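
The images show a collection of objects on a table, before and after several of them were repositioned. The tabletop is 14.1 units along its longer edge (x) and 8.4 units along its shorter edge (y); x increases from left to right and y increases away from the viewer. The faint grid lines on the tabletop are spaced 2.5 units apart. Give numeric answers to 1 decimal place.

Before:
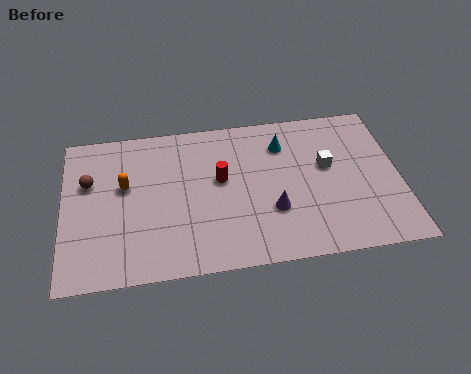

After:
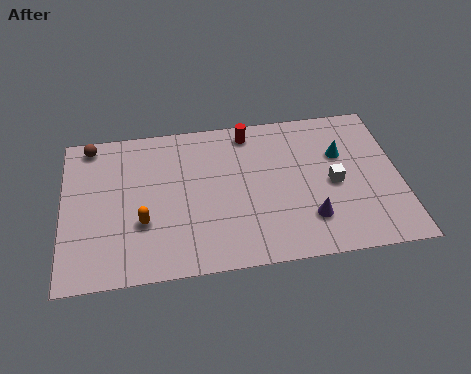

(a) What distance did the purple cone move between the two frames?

1.7

The purple cone was near (8.7, 2.8) before and (10.2, 2.1) after, so it travelled √(1.5² + 0.7²) ≈ 1.7 units.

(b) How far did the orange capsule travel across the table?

2.2

From (2.6, 5.0) to (3.3, 2.9), the orange capsule covered √(0.7² + 2.1²) ≈ 2.2 units.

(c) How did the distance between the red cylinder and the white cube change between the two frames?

+0.3

The distance was about 4.5 in the first image and 4.8 in the second, so they moved 0.3 units further apart.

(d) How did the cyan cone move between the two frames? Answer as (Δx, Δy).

(2.4, -0.9)

The cyan cone was at about (9.3, 6.4) and moved to about (11.7, 5.5).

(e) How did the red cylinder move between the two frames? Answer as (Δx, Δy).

(1.3, 2.5)

The red cylinder started near (6.6, 4.8) and ended near (7.9, 7.3).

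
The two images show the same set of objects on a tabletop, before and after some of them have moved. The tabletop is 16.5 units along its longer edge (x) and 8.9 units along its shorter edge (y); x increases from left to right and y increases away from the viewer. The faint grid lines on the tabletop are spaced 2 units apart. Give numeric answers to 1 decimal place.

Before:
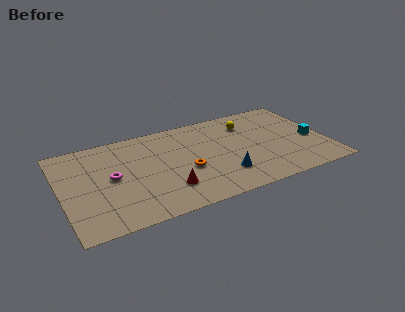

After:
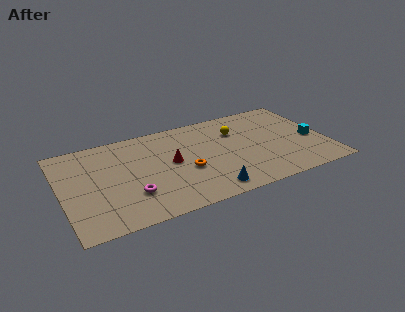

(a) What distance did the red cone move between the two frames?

2.5

From (6.3, 2.3) to (6.8, 4.7), the red cone covered √(0.5² + 2.4²) ≈ 2.5 units.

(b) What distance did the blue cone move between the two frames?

1.6

The blue cone was near (9.8, 2.3) before and (8.7, 1.2) after, so it travelled √(1.1² + 1.1²) ≈ 1.6 units.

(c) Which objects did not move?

the orange torus and the cyan cube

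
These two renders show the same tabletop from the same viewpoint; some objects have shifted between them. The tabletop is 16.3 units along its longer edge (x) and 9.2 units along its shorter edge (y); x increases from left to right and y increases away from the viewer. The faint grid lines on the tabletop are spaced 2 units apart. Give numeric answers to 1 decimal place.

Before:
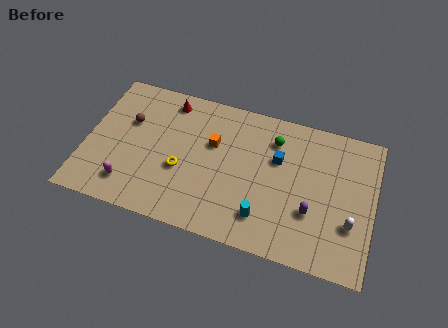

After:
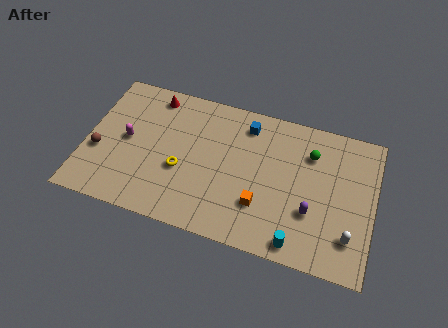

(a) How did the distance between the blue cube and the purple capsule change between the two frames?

+2.5

The distance was about 3.5 in the first image and 6.0 in the second, so they moved 2.5 units further apart.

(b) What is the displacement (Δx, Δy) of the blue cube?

(-1.9, 1.7)

The blue cube was at about (10.8, 5.9) and moved to about (8.9, 7.6).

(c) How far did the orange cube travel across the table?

4.3

The orange cube was near (7.1, 5.8) before and (10.1, 2.7) after, so it travelled √(3.0² + 3.1²) ≈ 4.3 units.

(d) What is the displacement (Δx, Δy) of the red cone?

(-0.9, 0.1)

The red cone started near (4.4, 7.9) and ended near (3.5, 8.0).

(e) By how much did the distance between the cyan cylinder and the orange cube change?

-2.2

Before: roughly 5.0 units apart; after: 2.8. That's 2.2 units closer together.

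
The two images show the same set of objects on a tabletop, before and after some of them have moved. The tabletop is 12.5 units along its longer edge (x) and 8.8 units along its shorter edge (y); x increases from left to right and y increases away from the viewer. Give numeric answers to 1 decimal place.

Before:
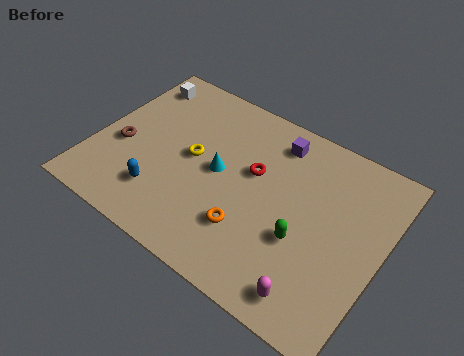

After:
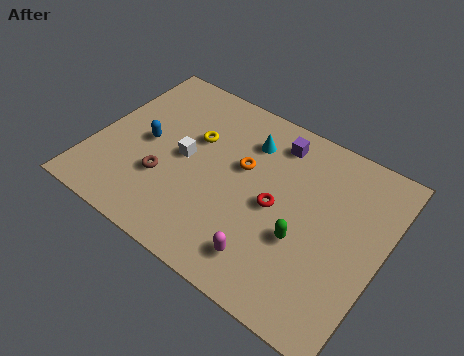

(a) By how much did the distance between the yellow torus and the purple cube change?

-0.5

The distance was about 4.2 in the first image and 3.7 in the second, so they moved 0.5 units closer together.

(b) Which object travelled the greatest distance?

the white cube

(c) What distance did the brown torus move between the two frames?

2.2

From (1.2, 3.6) to (3.3, 2.9), the brown torus covered √(2.1² + 0.7²) ≈ 2.2 units.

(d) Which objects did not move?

the green capsule and the purple cube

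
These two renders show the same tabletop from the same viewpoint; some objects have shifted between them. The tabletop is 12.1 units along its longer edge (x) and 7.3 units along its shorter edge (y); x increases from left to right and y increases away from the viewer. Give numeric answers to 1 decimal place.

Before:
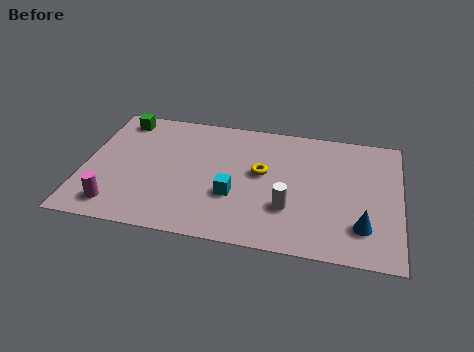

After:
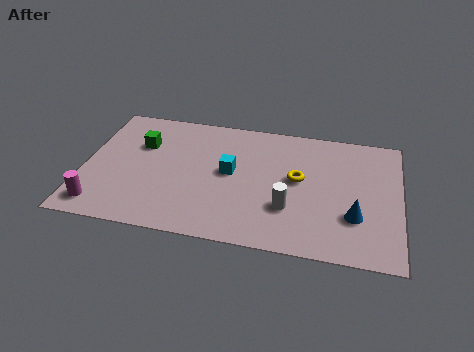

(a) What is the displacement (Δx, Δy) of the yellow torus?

(1.4, -0.1)

The yellow torus started near (6.8, 4.1) and ended near (8.2, 4.0).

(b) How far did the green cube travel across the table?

1.7

The green cube was near (1.2, 6.3) before and (2.1, 4.9) after, so it travelled √(0.9² + 1.4²) ≈ 1.7 units.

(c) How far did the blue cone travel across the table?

0.6

The blue cone moved from about (10.7, 1.8) to (10.4, 2.3), a distance of √(0.3² + 0.5²) ≈ 0.6.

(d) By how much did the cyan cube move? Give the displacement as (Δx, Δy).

(-0.2, 1.3)

From the two frames, the cyan cube sits at roughly (5.8, 2.6) before and (5.6, 3.9) after.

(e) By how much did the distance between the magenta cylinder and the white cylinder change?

+0.6

Before: roughly 6.6 units apart; after: 7.2. That's 0.6 units further apart.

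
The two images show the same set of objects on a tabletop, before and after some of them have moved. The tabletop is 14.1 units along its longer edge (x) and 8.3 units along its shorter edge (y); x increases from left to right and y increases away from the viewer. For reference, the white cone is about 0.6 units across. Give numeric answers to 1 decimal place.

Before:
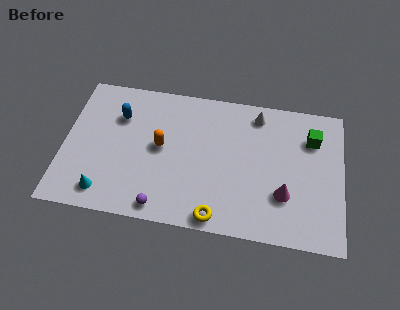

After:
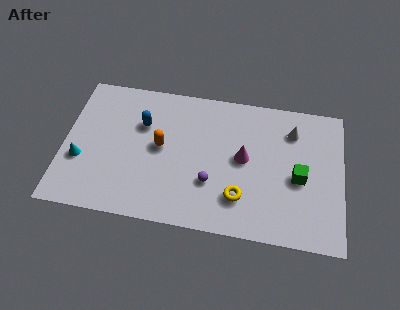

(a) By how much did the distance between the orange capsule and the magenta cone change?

-2.4

They were about 6.6 units apart before and 4.2 after — 2.4 units closer together.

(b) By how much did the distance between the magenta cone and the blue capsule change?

-3.8

The distance was about 9.1 in the first image and 5.3 in the second, so they moved 3.8 units closer together.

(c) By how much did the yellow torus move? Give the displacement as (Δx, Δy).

(1.1, 1.3)

From the two frames, the yellow torus sits at roughly (7.9, 0.8) before and (9.0, 2.1) after.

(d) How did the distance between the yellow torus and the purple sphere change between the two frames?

-1.2

Before: roughly 2.8 units apart; after: 1.6. That's 1.2 units closer together.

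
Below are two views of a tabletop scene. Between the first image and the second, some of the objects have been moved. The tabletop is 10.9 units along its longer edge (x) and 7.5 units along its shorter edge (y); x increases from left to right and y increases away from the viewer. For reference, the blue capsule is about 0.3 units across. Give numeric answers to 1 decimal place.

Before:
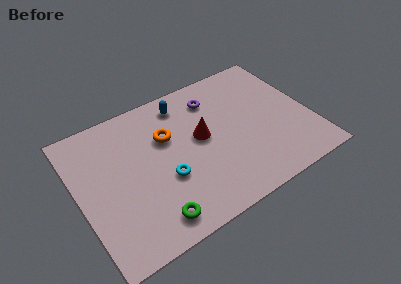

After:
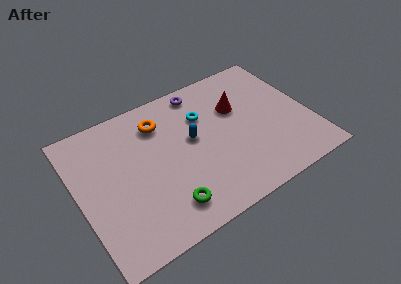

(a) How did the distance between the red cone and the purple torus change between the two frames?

+0.3

The distance was about 2.0 in the first image and 2.3 in the second, so they moved 0.3 units further apart.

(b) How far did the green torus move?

0.8

The green torus was near (3.0, 1.1) before and (3.7, 1.4) after, so it travelled √(0.7² + 0.3²) ≈ 0.8 units.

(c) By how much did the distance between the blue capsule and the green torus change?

-2.4

Before: roughly 5.7 units apart; after: 3.3. That's 2.4 units closer together.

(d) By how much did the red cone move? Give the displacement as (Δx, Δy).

(1.9, 0.8)

From the two frames, the red cone sits at roughly (5.8, 4.1) before and (7.7, 4.9) after.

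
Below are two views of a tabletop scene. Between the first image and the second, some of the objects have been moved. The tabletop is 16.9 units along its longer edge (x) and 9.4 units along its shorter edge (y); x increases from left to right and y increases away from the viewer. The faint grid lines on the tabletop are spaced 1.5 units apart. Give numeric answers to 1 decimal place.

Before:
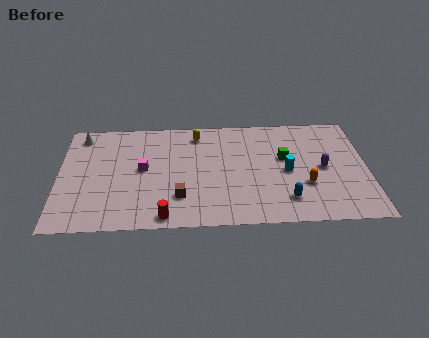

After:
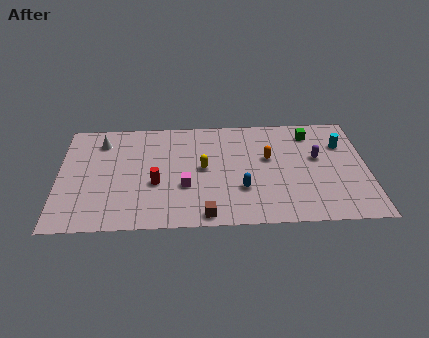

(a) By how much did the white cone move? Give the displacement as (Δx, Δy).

(1.1, -0.6)

The white cone was at about (1.2, 8.1) and moved to about (2.3, 7.5).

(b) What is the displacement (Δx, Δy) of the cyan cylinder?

(3.1, 2.2)

From the two frames, the cyan cylinder sits at roughly (12.5, 4.4) before and (15.6, 6.6) after.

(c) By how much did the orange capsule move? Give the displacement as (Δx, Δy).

(-2.0, 2.4)

The orange capsule was at about (13.5, 3.2) and moved to about (11.5, 5.6).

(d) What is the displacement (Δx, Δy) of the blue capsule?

(-2.4, 1.0)

The blue capsule started near (12.4, 2.0) and ended near (10.0, 3.0).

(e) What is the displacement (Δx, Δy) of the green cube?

(1.5, 2.1)

From the two frames, the green cube sits at roughly (12.4, 5.6) before and (13.9, 7.7) after.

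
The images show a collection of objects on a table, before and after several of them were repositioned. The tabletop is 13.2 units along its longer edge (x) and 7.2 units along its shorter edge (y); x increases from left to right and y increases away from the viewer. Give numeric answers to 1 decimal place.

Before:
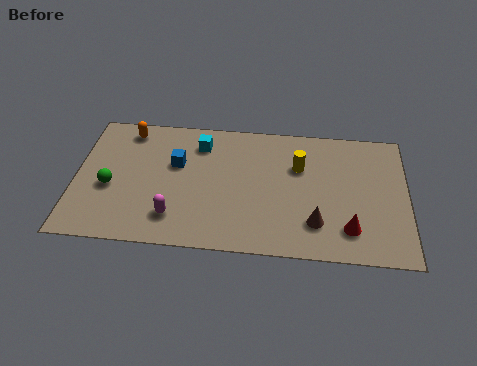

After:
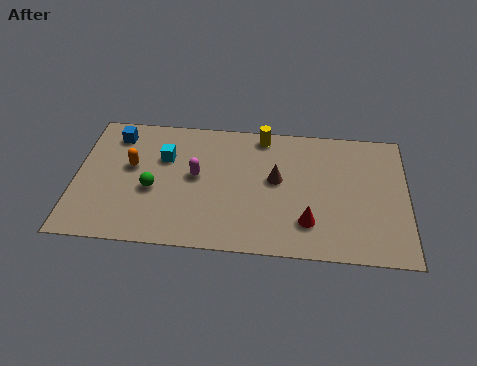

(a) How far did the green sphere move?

1.7

The green sphere was near (1.4, 3.0) before and (3.1, 3.0) after, so it travelled √(1.7² + 0.0²) ≈ 1.7 units.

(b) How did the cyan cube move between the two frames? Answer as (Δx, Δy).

(-1.4, -0.9)

From the two frames, the cyan cube sits at roughly (4.9, 5.7) before and (3.5, 4.8) after.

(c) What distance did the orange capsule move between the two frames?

2.0

From (2.0, 6.2) to (2.2, 4.2), the orange capsule covered √(0.2² + 2.0²) ≈ 2.0 units.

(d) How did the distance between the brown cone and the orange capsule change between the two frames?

-3.0

Before: roughly 8.8 units apart; after: 5.8. That's 3.0 units closer together.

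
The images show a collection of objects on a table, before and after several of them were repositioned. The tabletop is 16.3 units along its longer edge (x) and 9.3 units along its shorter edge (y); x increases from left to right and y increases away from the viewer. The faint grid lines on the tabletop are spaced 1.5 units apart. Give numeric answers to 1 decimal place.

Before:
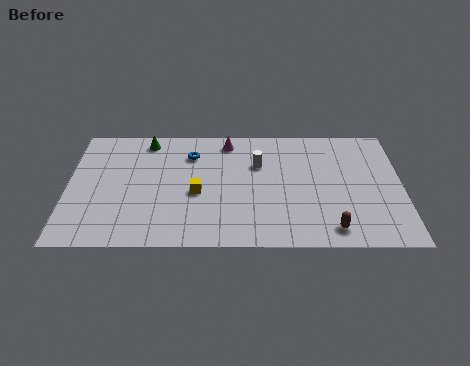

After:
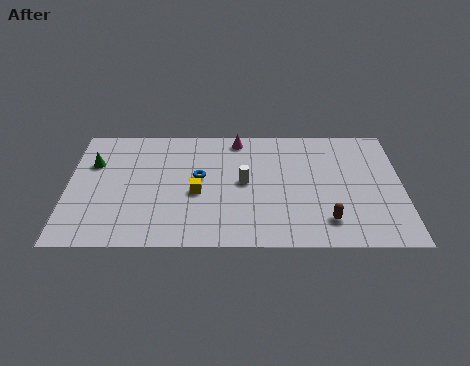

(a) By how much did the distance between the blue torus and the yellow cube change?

-1.8

They were about 3.0 units apart before and 1.2 after — 1.8 units closer together.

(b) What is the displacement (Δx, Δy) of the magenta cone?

(0.5, 0.2)

The magenta cone was at about (7.8, 8.0) and moved to about (8.3, 8.2).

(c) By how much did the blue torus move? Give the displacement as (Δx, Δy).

(0.4, -1.8)

From the two frames, the blue torus sits at roughly (6.0, 7.0) before and (6.4, 5.2) after.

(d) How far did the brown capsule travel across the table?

0.6

From (12.8, 1.3) to (12.6, 1.9), the brown capsule covered √(0.2² + 0.6²) ≈ 0.6 units.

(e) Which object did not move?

the yellow cube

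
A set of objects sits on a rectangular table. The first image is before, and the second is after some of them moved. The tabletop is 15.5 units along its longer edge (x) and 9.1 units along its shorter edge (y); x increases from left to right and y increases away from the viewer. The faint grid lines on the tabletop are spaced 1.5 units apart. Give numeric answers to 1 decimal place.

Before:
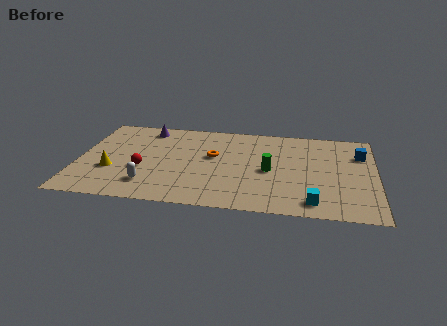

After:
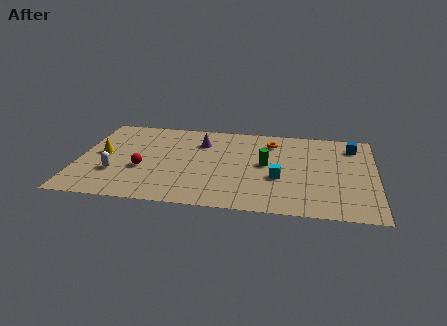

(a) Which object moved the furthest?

the orange torus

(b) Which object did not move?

the red sphere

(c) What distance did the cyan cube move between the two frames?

2.8

The cyan cube moved from about (12.3, 1.3) to (10.5, 3.5), a distance of √(1.8² + 2.2²) ≈ 2.8.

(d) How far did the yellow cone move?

1.7

The yellow cone moved from about (1.8, 3.2) to (1.2, 4.8), a distance of √(0.6² + 1.6²) ≈ 1.7.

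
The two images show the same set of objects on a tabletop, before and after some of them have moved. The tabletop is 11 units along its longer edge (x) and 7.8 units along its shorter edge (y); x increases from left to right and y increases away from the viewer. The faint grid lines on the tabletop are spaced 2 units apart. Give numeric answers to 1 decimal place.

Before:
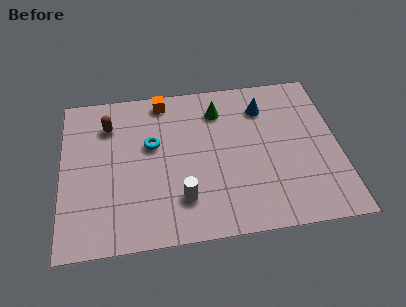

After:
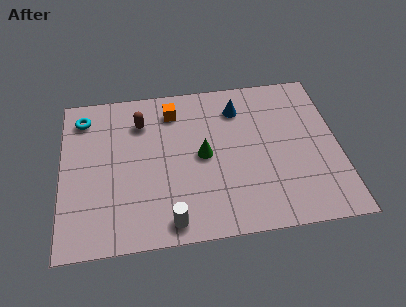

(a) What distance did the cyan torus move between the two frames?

3.2

From (3.6, 4.7) to (0.9, 6.4), the cyan torus covered √(2.7² + 1.7²) ≈ 3.2 units.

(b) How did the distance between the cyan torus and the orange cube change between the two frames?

+1.3

The distance was about 2.3 in the first image and 3.6 in the second, so they moved 1.3 units further apart.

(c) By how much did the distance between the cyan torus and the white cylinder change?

+3.4

They were about 3.0 units apart before and 6.4 after — 3.4 units further apart.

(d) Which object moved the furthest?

the cyan torus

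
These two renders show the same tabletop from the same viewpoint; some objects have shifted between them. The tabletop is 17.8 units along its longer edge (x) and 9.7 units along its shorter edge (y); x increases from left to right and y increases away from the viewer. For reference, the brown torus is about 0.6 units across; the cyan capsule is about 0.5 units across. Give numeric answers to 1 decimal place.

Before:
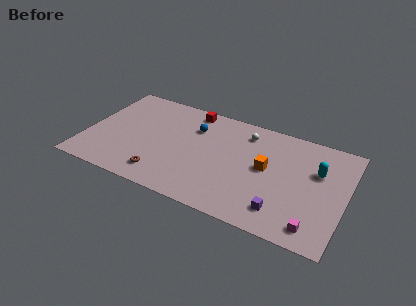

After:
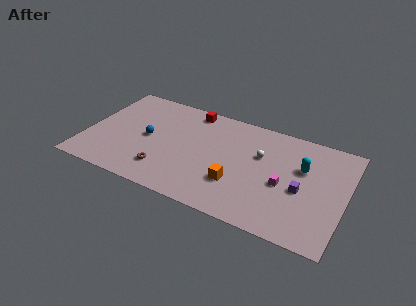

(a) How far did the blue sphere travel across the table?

3.7

The blue sphere was near (7.2, 7.0) before and (4.2, 4.8) after, so it travelled √(3.0² + 2.2²) ≈ 3.7 units.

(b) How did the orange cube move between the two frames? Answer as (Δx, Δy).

(-1.8, -2.2)

From the two frames, the orange cube sits at roughly (12.4, 5.2) before and (10.6, 3.0) after.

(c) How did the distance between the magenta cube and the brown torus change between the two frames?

-2.2

Before: roughly 10.4 units apart; after: 8.2. That's 2.2 units closer together.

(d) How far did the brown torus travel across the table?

0.5

From (5.6, 1.7) to (5.7, 2.2), the brown torus covered √(0.1² + 0.5²) ≈ 0.5 units.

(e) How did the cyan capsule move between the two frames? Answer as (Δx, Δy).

(-1.0, -0.1)

The cyan capsule started near (15.8, 6.3) and ended near (14.8, 6.2).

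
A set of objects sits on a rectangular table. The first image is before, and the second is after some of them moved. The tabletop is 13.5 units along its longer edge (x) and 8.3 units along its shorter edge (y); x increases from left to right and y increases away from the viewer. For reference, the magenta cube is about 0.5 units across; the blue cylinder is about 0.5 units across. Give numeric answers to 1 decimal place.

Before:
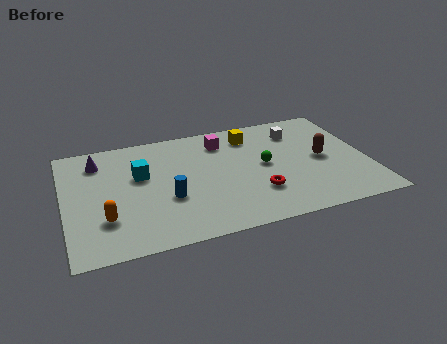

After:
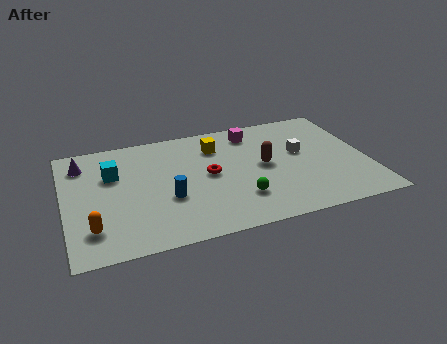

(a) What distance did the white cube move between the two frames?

1.6

The white cube was near (10.6, 6.4) before and (10.6, 4.8) after, so it travelled √(0.0² + 1.6²) ≈ 1.6 units.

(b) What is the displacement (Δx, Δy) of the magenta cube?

(1.4, 0.3)

The magenta cube was at about (7.2, 6.6) and moved to about (8.6, 6.9).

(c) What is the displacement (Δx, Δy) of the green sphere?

(-1.3, -2.1)

The green sphere was at about (8.9, 4.3) and moved to about (7.6, 2.2).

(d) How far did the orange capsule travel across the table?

0.8

The orange capsule moved from about (1.7, 2.4) to (1.1, 1.9), a distance of √(0.6² + 0.5²) ≈ 0.8.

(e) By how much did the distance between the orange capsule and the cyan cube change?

+0.6

Before: roughly 3.2 units apart; after: 3.8. That's 0.6 units further apart.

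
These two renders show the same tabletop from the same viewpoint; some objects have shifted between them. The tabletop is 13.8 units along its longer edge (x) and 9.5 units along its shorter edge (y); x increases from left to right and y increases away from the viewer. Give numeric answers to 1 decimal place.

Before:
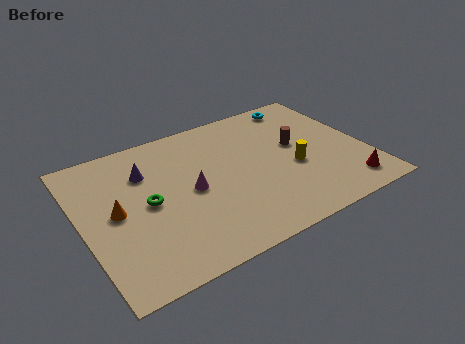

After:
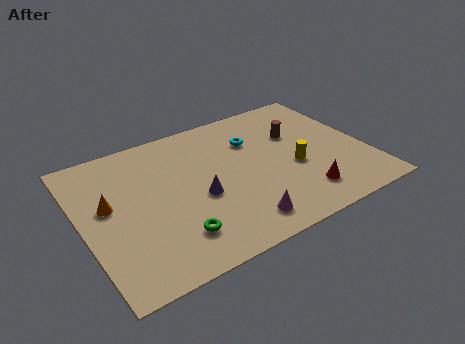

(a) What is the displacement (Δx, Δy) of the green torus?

(0.9, -2.6)

The green torus was at about (3.1, 4.7) and moved to about (4.0, 2.1).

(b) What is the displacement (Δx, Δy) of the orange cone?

(-0.3, 0.6)

The orange cone started near (1.6, 4.8) and ended near (1.3, 5.4).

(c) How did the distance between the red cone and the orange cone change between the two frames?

-1.7

They were about 11.3 units apart before and 9.6 after — 1.7 units closer together.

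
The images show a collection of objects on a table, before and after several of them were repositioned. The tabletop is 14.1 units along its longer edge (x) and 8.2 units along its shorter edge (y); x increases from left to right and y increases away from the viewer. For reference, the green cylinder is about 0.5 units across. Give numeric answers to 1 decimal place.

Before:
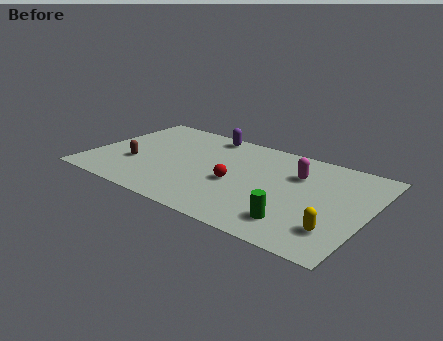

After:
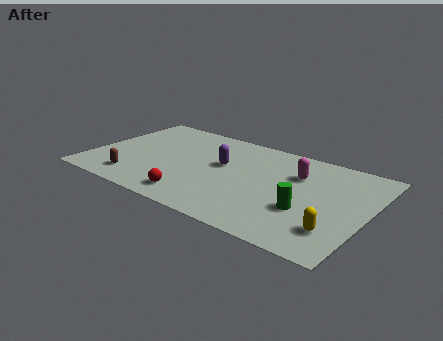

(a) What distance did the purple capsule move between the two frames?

2.8

The purple capsule moved from about (5.3, 7.3) to (6.6, 4.8), a distance of √(1.3² + 2.5²) ≈ 2.8.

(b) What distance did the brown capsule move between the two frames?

1.4

From (2.3, 2.9) to (2.6, 1.5), the brown capsule covered √(0.3² + 1.4²) ≈ 1.4 units.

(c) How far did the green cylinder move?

1.2

The green cylinder was near (10.9, 1.7) before and (11.2, 2.9) after, so it travelled √(0.3² + 1.2²) ≈ 1.2 units.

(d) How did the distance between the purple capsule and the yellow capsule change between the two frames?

-2.4

The distance was about 9.2 in the first image and 6.8 in the second, so they moved 2.4 units closer together.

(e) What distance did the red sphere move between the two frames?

2.8

The red sphere was near (7.5, 3.5) before and (5.8, 1.3) after, so it travelled √(1.7² + 2.2²) ≈ 2.8 units.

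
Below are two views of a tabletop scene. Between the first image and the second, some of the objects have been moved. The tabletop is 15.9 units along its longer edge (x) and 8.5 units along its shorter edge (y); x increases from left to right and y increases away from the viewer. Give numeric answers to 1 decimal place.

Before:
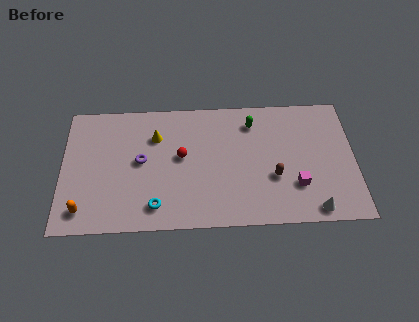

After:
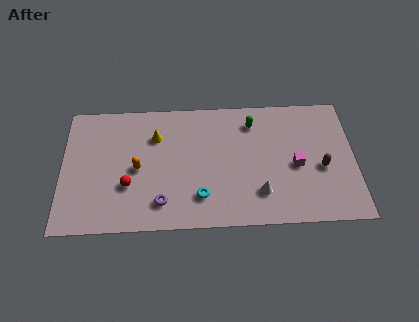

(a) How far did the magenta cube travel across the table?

1.3

From (12.7, 2.5) to (12.7, 3.8), the magenta cube covered √(0.0² + 1.3²) ≈ 1.3 units.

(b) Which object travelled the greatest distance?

the orange capsule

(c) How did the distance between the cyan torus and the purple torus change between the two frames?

-1.0

The distance was about 3.1 in the first image and 2.1 in the second, so they moved 1.0 units closer together.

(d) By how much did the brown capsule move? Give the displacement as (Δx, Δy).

(2.6, 0.5)

The brown capsule was at about (11.5, 3.1) and moved to about (14.1, 3.6).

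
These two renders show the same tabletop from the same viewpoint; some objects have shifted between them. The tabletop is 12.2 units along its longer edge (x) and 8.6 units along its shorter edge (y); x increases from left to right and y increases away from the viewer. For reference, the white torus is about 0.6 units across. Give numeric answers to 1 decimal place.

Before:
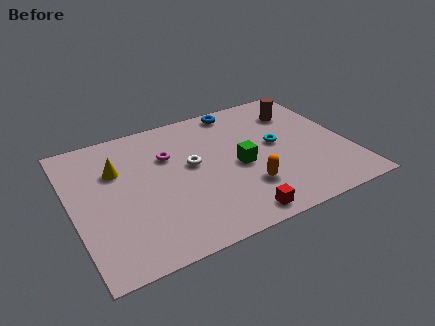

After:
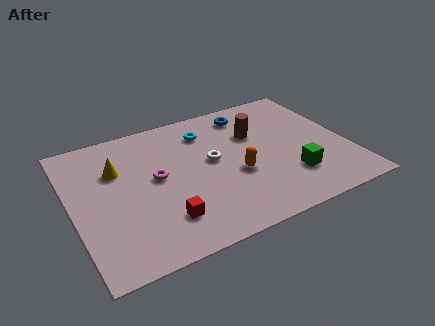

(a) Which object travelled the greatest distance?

the cyan torus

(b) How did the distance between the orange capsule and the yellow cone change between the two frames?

-0.8

They were about 6.3 units apart before and 5.5 after — 0.8 units closer together.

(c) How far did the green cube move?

2.6

The green cube moved from about (7.3, 3.9) to (9.4, 2.3), a distance of √(2.1² + 1.6²) ≈ 2.6.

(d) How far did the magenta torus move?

1.4

The magenta torus was near (4.4, 5.8) before and (3.7, 4.6) after, so it travelled √(0.7² + 1.2²) ≈ 1.4 units.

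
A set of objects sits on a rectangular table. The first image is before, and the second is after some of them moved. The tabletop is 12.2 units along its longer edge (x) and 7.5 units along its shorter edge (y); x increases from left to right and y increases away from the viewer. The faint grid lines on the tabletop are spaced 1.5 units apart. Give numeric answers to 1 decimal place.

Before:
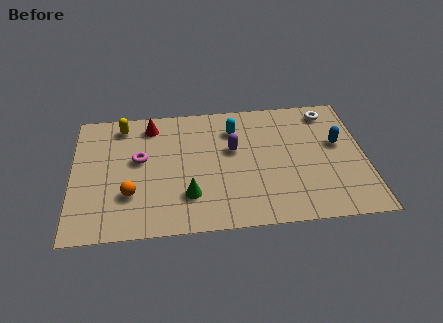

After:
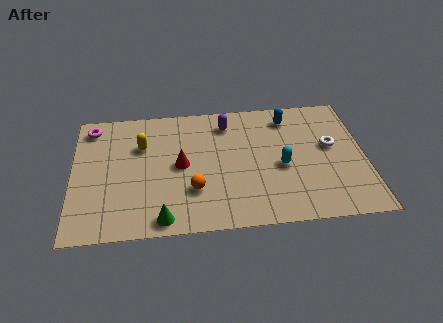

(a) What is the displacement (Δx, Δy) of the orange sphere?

(2.6, 0.0)

The orange sphere started near (2.4, 2.3) and ended near (5.0, 2.3).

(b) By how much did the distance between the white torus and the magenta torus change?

+1.9

They were about 8.3 units apart before and 10.2 after — 1.9 units further apart.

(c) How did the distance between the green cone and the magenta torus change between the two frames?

+3.3

Before: roughly 3.0 units apart; after: 6.3. That's 3.3 units further apart.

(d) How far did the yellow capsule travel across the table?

1.5

From (2.1, 6.4) to (2.9, 5.1), the yellow capsule covered √(0.8² + 1.3²) ≈ 1.5 units.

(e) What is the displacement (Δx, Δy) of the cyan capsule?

(1.9, -2.4)

The cyan capsule started near (6.8, 5.7) and ended near (8.7, 3.3).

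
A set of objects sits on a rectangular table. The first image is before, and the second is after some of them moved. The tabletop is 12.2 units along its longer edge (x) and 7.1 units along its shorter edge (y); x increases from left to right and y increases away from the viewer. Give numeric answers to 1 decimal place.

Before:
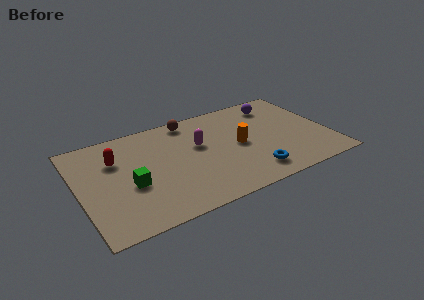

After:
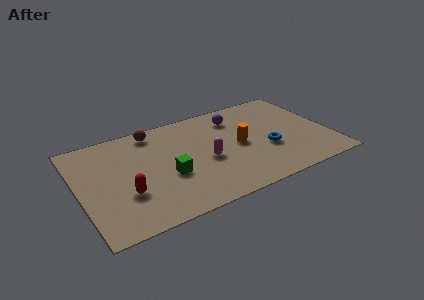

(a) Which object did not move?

the orange cylinder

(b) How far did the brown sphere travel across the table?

1.8

The brown sphere moved from about (5.7, 6.3) to (3.9, 6.2), a distance of √(1.8² + 0.1²) ≈ 1.8.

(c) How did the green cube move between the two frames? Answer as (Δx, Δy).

(1.8, -0.1)

The green cube started near (2.4, 2.9) and ended near (4.2, 2.8).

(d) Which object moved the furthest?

the red capsule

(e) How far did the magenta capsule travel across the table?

1.2

The magenta capsule was near (5.9, 4.3) before and (6.1, 3.1) after, so it travelled √(0.2² + 1.2²) ≈ 1.2 units.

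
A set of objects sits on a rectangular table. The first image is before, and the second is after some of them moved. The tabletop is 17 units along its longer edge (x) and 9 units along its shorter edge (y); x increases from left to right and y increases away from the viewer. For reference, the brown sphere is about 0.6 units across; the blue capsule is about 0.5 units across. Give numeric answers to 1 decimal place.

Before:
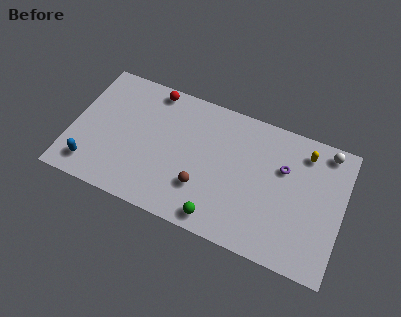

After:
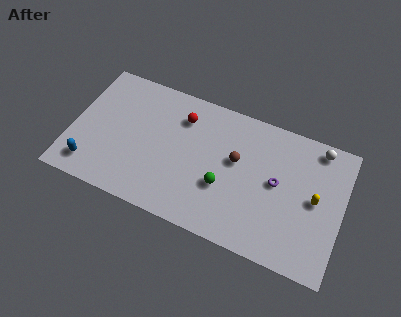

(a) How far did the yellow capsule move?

2.9

The yellow capsule was near (14.4, 7.4) before and (15.3, 4.6) after, so it travelled √(0.9² + 2.8²) ≈ 2.9 units.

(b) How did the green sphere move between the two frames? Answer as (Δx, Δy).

(0.1, 2.2)

The green sphere started near (9.6, 1.1) and ended near (9.7, 3.3).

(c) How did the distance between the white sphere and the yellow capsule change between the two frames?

+2.0

They were about 1.4 units apart before and 3.4 after — 2.0 units further apart.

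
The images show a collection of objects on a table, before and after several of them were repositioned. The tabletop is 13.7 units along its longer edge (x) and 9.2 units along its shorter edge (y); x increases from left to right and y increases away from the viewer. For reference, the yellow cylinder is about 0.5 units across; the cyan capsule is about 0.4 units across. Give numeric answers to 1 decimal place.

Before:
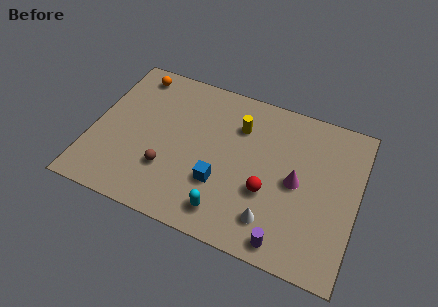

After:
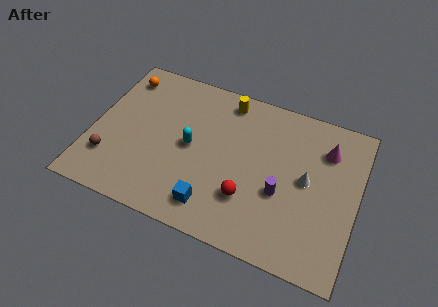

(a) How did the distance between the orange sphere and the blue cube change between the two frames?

+1.0

They were about 7.1 units apart before and 8.1 after — 1.0 units further apart.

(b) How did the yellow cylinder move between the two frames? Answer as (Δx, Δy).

(-0.8, 1.3)

The yellow cylinder started near (7.4, 6.7) and ended near (6.6, 8.0).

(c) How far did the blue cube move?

1.4

The blue cube was near (6.8, 3.0) before and (6.6, 1.6) after, so it travelled √(0.2² + 1.4²) ≈ 1.4 units.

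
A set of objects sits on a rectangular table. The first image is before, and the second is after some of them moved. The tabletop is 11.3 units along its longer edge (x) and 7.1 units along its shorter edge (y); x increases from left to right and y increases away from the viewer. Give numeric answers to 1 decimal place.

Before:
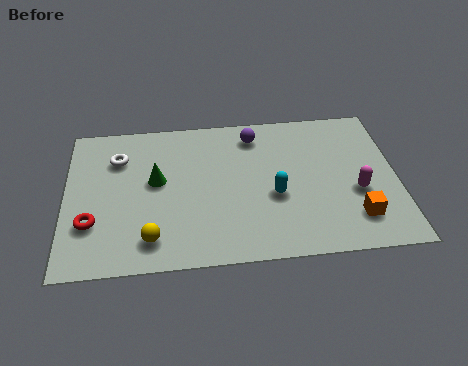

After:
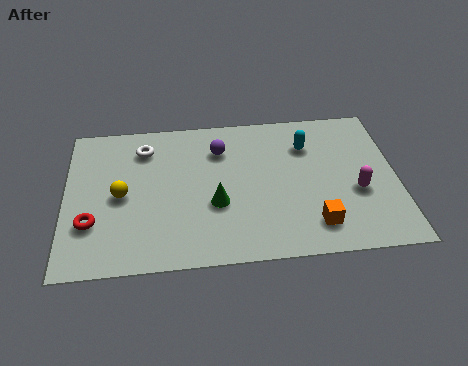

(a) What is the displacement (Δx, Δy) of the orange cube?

(-1.4, -0.2)

The orange cube was at about (9.8, 1.6) and moved to about (8.4, 1.4).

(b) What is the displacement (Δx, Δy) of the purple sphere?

(-1.2, -0.6)

The purple sphere was at about (6.5, 5.9) and moved to about (5.3, 5.3).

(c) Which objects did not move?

the magenta capsule and the red torus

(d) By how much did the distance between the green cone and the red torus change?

+1.4

The distance was about 2.8 in the first image and 4.2 in the second, so they moved 1.4 units further apart.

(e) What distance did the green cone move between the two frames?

2.4

The green cone moved from about (3.1, 4.0) to (5.1, 2.7), a distance of √(2.0² + 1.3²) ≈ 2.4.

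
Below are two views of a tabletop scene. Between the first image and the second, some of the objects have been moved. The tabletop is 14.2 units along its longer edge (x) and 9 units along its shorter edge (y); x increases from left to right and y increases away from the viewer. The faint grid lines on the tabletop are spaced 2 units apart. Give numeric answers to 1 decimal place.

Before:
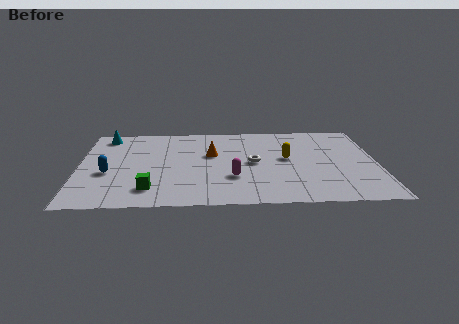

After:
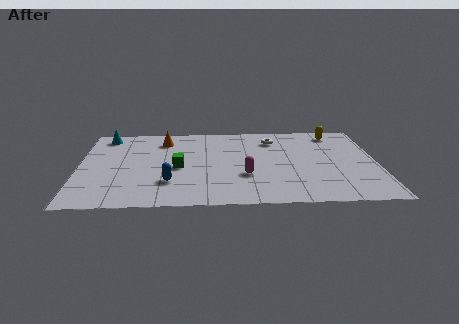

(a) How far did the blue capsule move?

3.1

The blue capsule moved from about (1.4, 3.6) to (4.3, 2.5), a distance of √(2.9² + 1.1²) ≈ 3.1.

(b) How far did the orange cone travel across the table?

2.9

From (6.3, 5.5) to (4.0, 7.2), the orange cone covered √(2.3² + 1.7²) ≈ 2.9 units.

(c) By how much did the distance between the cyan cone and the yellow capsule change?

+1.9

They were about 9.2 units apart before and 11.1 after — 1.9 units further apart.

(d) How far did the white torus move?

2.8

From (8.3, 4.5) to (9.3, 7.1), the white torus covered √(1.0² + 2.6²) ≈ 2.8 units.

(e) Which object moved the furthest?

the yellow capsule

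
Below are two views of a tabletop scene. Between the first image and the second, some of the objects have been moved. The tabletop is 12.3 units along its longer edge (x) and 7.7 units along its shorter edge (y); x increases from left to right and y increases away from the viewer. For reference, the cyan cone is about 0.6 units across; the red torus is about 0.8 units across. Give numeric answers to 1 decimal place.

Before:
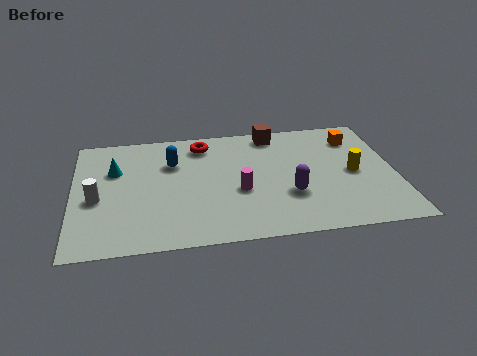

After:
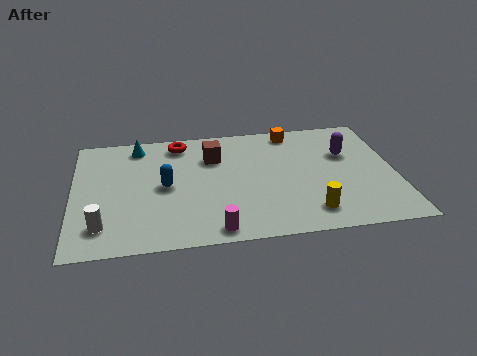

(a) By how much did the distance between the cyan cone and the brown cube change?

-3.3

The distance was about 6.4 in the first image and 3.1 in the second, so they moved 3.3 units closer together.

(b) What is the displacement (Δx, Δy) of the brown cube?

(-2.4, -1.3)

The brown cube was at about (7.8, 6.8) and moved to about (5.4, 5.5).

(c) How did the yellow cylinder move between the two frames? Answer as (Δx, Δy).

(-1.8, -2.3)

The yellow cylinder was at about (10.7, 3.7) and moved to about (8.9, 1.4).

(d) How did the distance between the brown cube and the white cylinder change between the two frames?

-1.9

They were about 7.7 units apart before and 5.8 after — 1.9 units closer together.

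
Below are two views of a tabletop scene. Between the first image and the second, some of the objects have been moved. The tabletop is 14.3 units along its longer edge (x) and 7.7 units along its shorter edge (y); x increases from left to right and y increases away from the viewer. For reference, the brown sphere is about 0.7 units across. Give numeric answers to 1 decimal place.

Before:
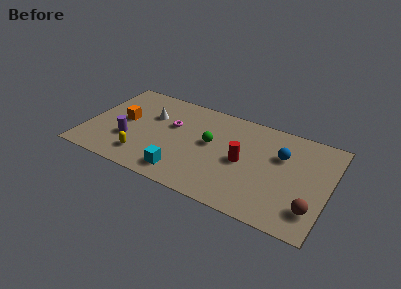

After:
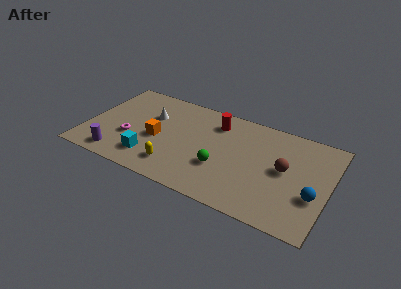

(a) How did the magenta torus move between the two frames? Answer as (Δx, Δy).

(-2.3, -2.0)

The magenta torus was at about (4.9, 4.8) and moved to about (2.6, 2.8).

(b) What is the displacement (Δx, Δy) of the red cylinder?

(-1.9, 2.4)

The red cylinder started near (9.3, 3.7) and ended near (7.4, 6.1).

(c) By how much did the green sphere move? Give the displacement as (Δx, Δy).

(0.8, -1.6)

The green sphere started near (7.3, 4.3) and ended near (8.1, 2.7).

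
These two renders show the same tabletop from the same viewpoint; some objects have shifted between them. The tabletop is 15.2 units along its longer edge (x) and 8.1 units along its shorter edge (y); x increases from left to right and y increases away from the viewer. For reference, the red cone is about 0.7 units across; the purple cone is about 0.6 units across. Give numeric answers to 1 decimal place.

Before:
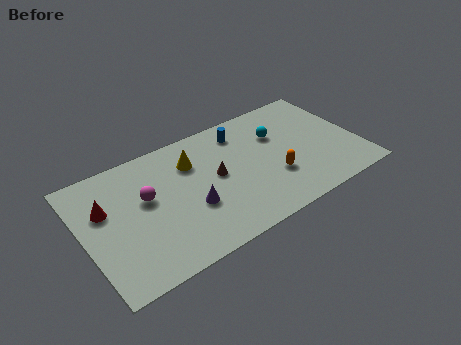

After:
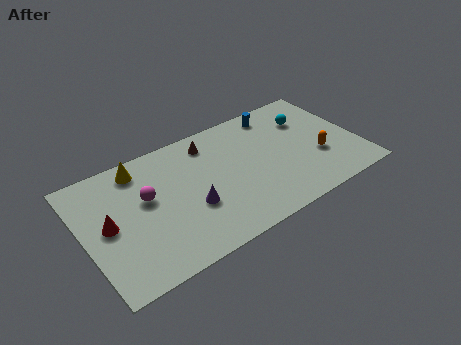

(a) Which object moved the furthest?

the yellow cone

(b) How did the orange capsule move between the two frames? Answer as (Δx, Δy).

(2.6, 0.2)

The orange capsule started near (10.3, 2.7) and ended near (12.9, 2.9).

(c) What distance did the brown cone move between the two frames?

2.4

The brown cone was near (7.3, 4.3) before and (7.3, 6.7) after, so it travelled √(0.0² + 2.4²) ≈ 2.4 units.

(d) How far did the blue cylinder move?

2.1

The blue cylinder was near (9.1, 6.6) before and (11.2, 7.0) after, so it travelled √(2.1² + 0.4²) ≈ 2.1 units.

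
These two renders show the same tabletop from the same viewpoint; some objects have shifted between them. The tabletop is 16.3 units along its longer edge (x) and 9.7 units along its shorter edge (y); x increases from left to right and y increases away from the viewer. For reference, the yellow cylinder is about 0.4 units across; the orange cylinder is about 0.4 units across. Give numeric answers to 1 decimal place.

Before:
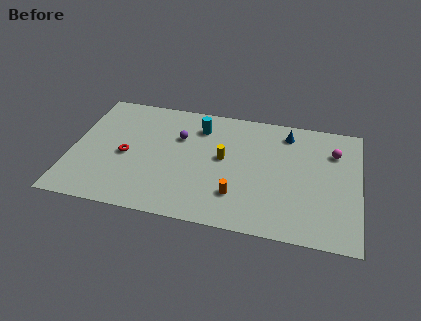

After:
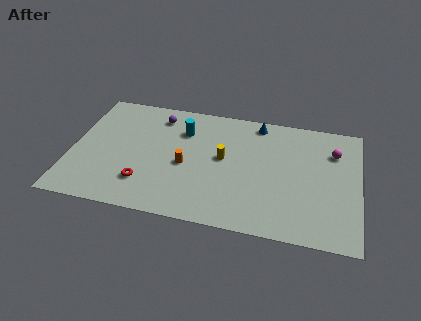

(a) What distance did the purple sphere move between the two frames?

2.0

The purple sphere moved from about (6.0, 6.5) to (4.7, 8.0), a distance of √(1.3² + 1.5²) ≈ 2.0.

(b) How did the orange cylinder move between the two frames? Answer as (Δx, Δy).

(-3.0, 1.8)

From the two frames, the orange cylinder sits at roughly (9.5, 2.5) before and (6.5, 4.3) after.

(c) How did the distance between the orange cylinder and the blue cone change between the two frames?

-0.4

Before: roughly 6.2 units apart; after: 5.8. That's 0.4 units closer together.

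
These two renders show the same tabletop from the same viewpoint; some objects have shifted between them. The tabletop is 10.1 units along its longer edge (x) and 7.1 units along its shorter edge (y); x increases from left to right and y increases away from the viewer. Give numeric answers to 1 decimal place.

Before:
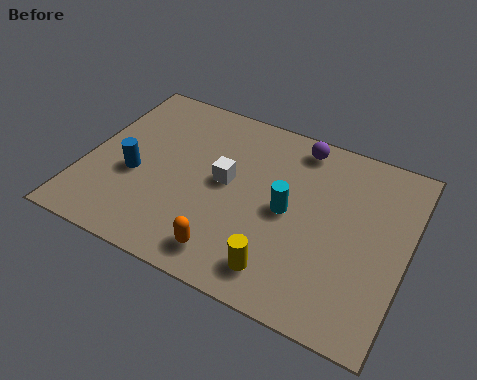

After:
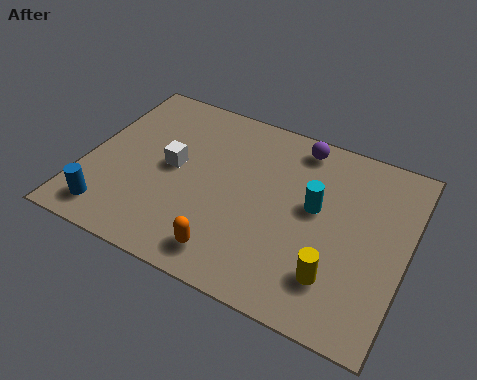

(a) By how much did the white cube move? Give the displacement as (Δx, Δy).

(-1.7, -0.1)

The white cube started near (4.4, 3.8) and ended near (2.7, 3.7).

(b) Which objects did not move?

the orange capsule and the purple sphere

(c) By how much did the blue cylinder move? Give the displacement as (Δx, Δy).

(-0.5, -1.8)

From the two frames, the blue cylinder sits at roughly (1.6, 2.9) before and (1.1, 1.1) after.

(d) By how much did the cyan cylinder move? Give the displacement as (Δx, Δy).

(0.8, 0.5)

The cyan cylinder was at about (6.4, 3.5) and moved to about (7.2, 4.0).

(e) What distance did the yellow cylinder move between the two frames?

1.7

From (6.5, 1.2) to (8.1, 1.7), the yellow cylinder covered √(1.6² + 0.5²) ≈ 1.7 units.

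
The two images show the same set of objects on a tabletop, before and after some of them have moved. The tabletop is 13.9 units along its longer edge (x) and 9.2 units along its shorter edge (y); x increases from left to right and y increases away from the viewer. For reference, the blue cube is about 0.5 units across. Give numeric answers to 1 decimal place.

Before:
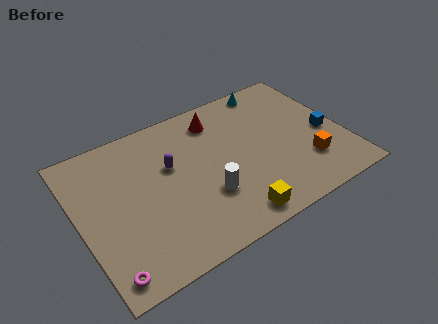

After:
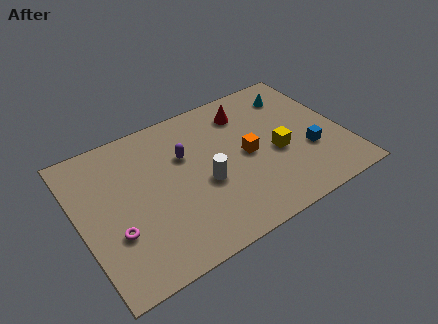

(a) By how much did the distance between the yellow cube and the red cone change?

-2.8

Before: roughly 6.4 units apart; after: 3.6. That's 2.8 units closer together.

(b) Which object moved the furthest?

the yellow cube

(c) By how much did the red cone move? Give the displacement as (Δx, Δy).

(1.5, -0.2)

The red cone was at about (7.7, 7.5) and moved to about (9.2, 7.3).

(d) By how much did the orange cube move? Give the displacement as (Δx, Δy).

(-2.9, 2.0)

From the two frames, the orange cube sits at roughly (11.7, 2.5) before and (8.8, 4.5) after.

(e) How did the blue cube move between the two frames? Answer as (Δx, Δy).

(-1.1, -0.8)

From the two frames, the blue cube sits at roughly (13.0, 4.0) before and (11.9, 3.2) after.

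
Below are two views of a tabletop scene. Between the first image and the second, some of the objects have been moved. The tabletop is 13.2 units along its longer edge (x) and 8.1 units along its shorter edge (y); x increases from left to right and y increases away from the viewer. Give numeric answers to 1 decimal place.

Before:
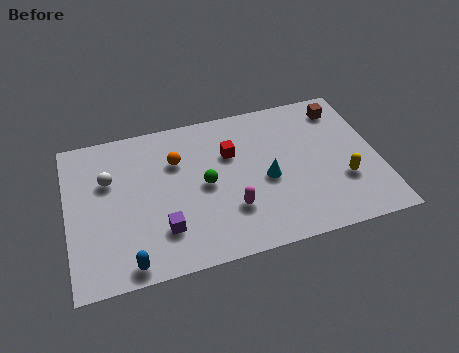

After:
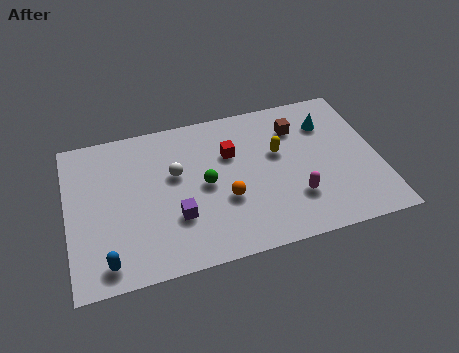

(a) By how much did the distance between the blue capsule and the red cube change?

+0.5

Before: roughly 6.5 units apart; after: 7.0. That's 0.5 units further apart.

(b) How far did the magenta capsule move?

2.7

The magenta capsule was near (6.8, 2.4) before and (9.5, 2.3) after, so it travelled √(2.7² + 0.1²) ≈ 2.7 units.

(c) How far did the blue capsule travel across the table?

0.9

The blue capsule was near (2.4, 0.8) before and (1.5, 1.1) after, so it travelled √(0.9² + 0.3²) ≈ 0.9 units.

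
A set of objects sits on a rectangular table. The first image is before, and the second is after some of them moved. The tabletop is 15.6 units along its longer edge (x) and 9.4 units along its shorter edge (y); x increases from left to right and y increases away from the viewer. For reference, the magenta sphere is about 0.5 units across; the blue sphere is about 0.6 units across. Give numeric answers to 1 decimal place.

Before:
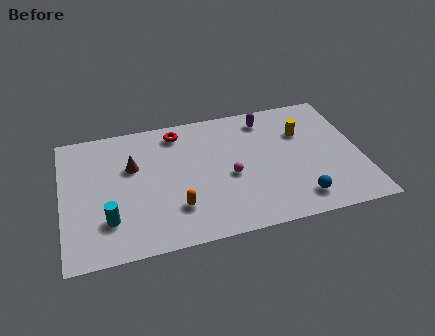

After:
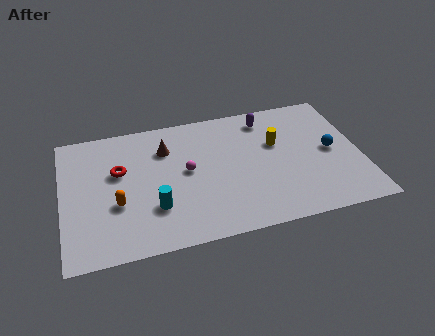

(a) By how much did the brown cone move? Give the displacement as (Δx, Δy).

(1.8, 0.9)

From the two frames, the brown cone sits at roughly (3.7, 6.0) before and (5.5, 6.9) after.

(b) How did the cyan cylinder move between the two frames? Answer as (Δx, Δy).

(2.4, 0.3)

The cyan cylinder started near (2.3, 2.5) and ended near (4.7, 2.8).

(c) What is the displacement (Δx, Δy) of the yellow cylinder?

(-1.4, -0.5)

The yellow cylinder was at about (12.7, 6.4) and moved to about (11.3, 5.9).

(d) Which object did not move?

the purple capsule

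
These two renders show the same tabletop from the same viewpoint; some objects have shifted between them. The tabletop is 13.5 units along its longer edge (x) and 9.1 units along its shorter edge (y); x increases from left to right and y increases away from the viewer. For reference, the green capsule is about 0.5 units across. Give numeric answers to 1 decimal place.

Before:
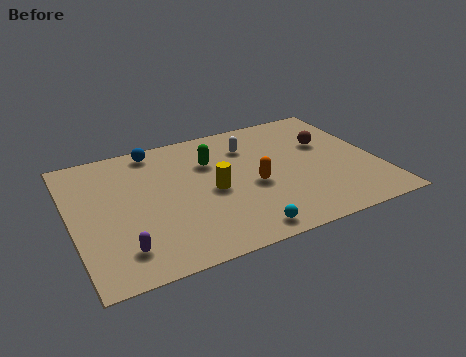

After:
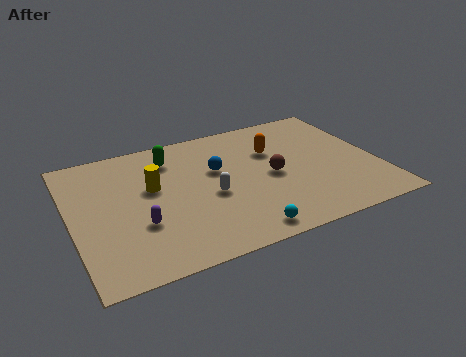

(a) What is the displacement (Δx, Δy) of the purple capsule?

(0.9, 1.3)

The purple capsule started near (1.9, 1.8) and ended near (2.8, 3.1).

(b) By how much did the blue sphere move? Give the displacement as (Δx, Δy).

(2.5, -2.5)

The blue sphere started near (4.0, 8.1) and ended near (6.5, 5.6).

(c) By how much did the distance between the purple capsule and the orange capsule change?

+0.6

Before: roughly 6.4 units apart; after: 7.0. That's 0.6 units further apart.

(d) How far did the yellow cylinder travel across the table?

2.8

The yellow cylinder moved from about (6.1, 4.2) to (3.6, 5.4), a distance of √(2.5² + 1.2²) ≈ 2.8.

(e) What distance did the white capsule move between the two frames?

3.6

The white capsule moved from about (8.1, 6.8) to (6.0, 3.9), a distance of √(2.1² + 2.9²) ≈ 3.6.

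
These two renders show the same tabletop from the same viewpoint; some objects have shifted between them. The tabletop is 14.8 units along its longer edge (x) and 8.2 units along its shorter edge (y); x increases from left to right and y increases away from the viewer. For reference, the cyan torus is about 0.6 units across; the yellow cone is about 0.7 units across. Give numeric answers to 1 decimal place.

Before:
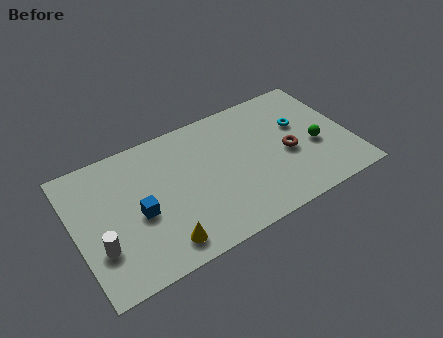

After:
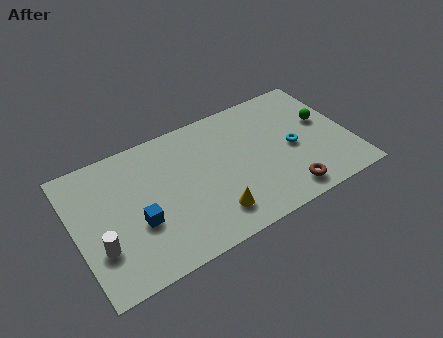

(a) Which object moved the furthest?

the yellow cone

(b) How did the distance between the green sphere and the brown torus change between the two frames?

+3.0

They were about 1.5 units apart before and 4.5 after — 3.0 units further apart.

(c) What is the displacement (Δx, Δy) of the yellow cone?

(2.8, 0.4)

The yellow cone started near (4.2, 1.3) and ended near (7.0, 1.7).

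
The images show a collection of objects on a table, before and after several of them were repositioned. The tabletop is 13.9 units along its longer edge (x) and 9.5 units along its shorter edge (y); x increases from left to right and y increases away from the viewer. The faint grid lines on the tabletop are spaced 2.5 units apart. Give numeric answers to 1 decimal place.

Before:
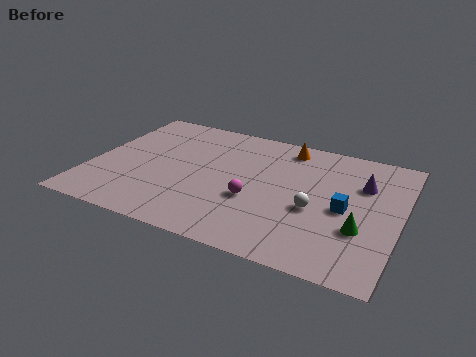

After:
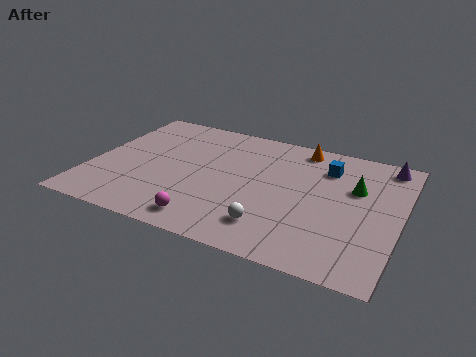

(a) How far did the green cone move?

2.9

The green cone moved from about (12.3, 3.2) to (11.8, 6.1), a distance of √(0.5² + 2.9²) ≈ 2.9.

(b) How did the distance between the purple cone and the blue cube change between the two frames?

+0.7

Before: roughly 2.2 units apart; after: 2.9. That's 0.7 units further apart.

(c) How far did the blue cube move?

3.0

From (11.5, 4.4) to (10.4, 7.2), the blue cube covered √(1.1² + 2.8²) ≈ 3.0 units.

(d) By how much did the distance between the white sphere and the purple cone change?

+4.6

They were about 3.2 units apart before and 7.8 after — 4.6 units further apart.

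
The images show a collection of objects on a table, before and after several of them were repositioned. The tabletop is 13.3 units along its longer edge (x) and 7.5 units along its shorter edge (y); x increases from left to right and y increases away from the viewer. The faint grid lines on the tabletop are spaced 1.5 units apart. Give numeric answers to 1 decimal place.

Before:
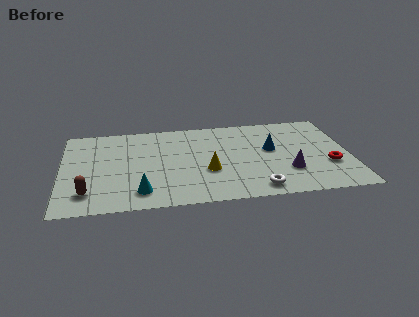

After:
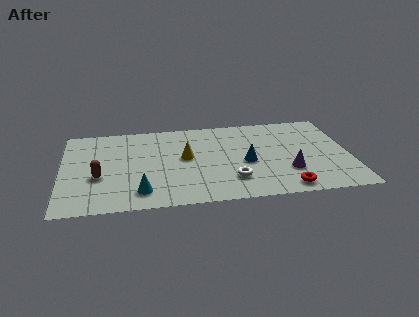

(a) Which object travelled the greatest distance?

the red torus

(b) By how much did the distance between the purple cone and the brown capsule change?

-0.5

The distance was about 9.2 in the first image and 8.7 in the second, so they moved 0.5 units closer together.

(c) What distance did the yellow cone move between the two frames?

1.6

The yellow cone moved from about (6.7, 2.8) to (5.7, 4.1), a distance of √(1.0² + 1.3²) ≈ 1.6.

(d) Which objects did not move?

the cyan cone and the purple cone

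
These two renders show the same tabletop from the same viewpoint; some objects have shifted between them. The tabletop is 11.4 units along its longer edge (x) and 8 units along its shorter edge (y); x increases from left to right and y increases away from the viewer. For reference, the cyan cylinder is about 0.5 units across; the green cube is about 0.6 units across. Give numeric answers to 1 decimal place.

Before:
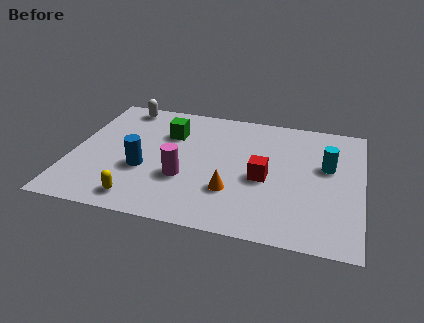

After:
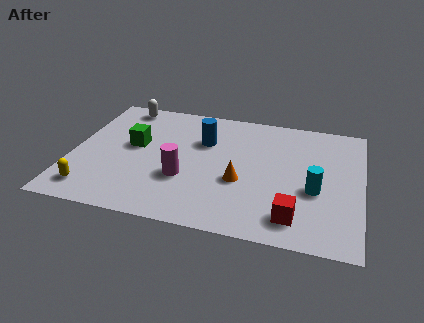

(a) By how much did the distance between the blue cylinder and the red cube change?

+0.8

They were about 4.7 units apart before and 5.5 after — 0.8 units further apart.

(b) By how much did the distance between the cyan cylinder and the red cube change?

-0.8

Before: roughly 2.7 units apart; after: 1.9. That's 0.8 units closer together.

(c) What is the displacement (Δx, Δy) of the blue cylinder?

(2.2, 2.4)

The blue cylinder started near (2.9, 3.0) and ended near (5.1, 5.4).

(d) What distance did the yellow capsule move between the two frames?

1.9

From (2.9, 1.1) to (1.0, 1.3), the yellow capsule covered √(1.9² + 0.2²) ≈ 1.9 units.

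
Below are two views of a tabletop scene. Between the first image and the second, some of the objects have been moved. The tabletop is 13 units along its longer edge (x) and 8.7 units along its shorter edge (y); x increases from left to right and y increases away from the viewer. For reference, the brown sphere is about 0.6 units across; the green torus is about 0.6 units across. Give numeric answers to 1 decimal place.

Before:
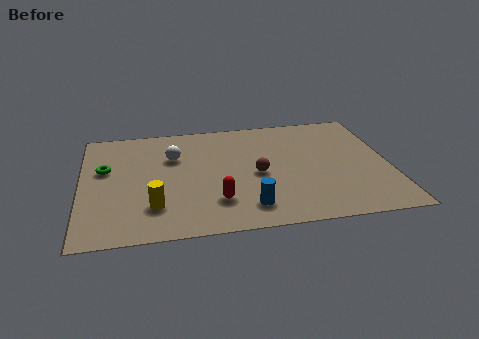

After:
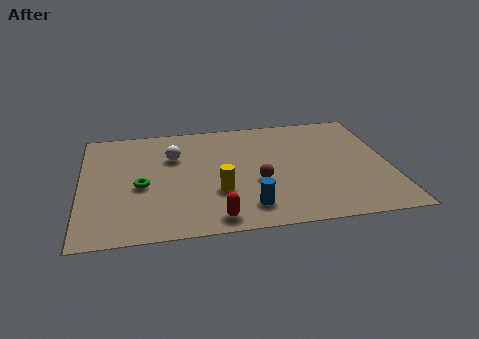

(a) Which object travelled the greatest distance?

the yellow cylinder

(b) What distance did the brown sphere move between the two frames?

0.6

The brown sphere was near (7.4, 4.0) before and (7.4, 3.4) after, so it travelled √(0.0² + 0.6²) ≈ 0.6 units.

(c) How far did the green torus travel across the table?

2.1

The green torus was near (1.0, 5.3) before and (2.5, 3.8) after, so it travelled √(1.5² + 1.5²) ≈ 2.1 units.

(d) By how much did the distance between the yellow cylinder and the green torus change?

-0.4

The distance was about 3.7 in the first image and 3.3 in the second, so they moved 0.4 units closer together.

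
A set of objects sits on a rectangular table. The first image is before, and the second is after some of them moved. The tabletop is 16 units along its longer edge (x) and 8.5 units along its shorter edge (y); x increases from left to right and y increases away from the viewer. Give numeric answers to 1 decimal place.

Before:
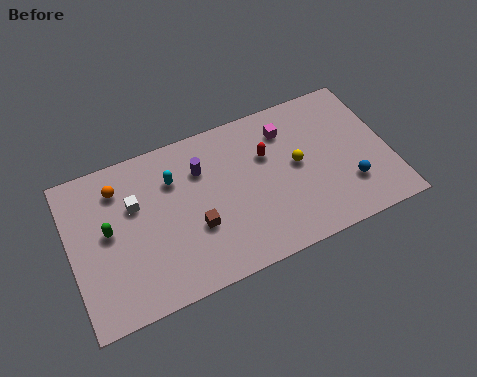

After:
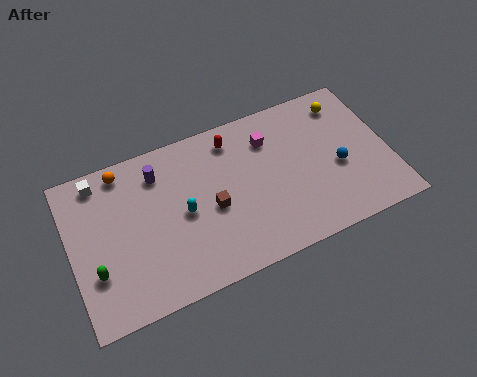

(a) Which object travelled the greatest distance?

the yellow sphere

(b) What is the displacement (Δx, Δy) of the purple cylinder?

(-2.1, 0.6)

From the two frames, the purple cylinder sits at roughly (6.7, 6.1) before and (4.6, 6.7) after.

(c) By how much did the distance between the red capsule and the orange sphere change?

-2.0

Before: roughly 7.5 units apart; after: 5.5. That's 2.0 units closer together.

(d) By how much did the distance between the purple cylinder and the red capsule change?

+0.5

Before: roughly 3.3 units apart; after: 3.8. That's 0.5 units further apart.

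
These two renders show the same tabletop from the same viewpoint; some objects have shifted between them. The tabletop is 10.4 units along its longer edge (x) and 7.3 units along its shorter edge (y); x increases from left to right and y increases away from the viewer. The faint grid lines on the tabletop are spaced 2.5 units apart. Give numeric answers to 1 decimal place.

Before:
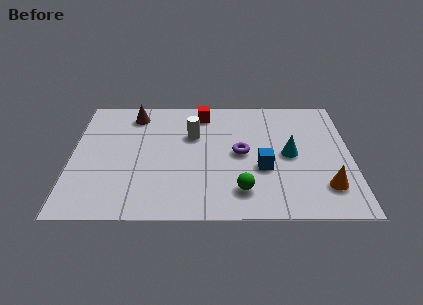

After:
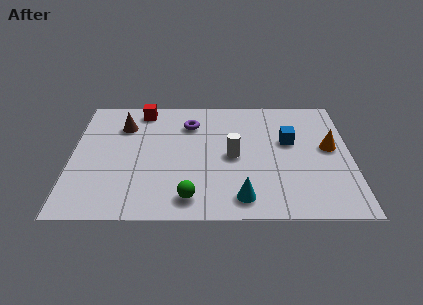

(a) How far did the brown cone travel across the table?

0.8

The brown cone was near (2.3, 6.1) before and (1.9, 5.4) after, so it travelled √(0.4² + 0.7²) ≈ 0.8 units.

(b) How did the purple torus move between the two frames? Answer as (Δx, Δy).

(-1.9, 1.8)

The purple torus started near (6.3, 3.7) and ended near (4.4, 5.5).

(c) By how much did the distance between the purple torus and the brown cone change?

-2.2

The distance was about 4.7 in the first image and 2.5 in the second, so they moved 2.2 units closer together.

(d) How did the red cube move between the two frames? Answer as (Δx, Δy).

(-2.3, 0.2)

The red cube started near (4.9, 6.2) and ended near (2.6, 6.4).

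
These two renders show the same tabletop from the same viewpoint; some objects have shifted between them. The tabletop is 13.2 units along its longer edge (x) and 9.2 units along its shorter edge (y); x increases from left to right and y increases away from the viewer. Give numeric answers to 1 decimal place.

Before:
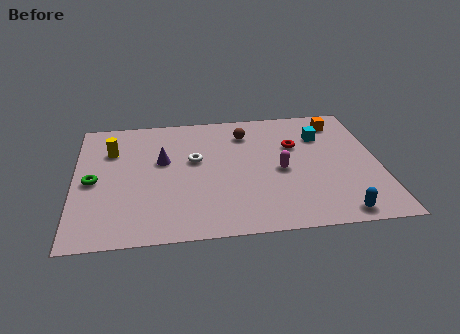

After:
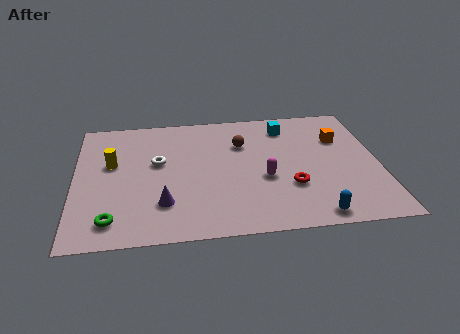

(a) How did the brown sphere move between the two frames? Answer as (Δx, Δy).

(-0.2, -0.8)

The brown sphere started near (7.5, 7.2) and ended near (7.3, 6.4).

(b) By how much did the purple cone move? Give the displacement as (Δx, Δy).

(0.0, -3.1)

The purple cone was at about (3.8, 5.5) and moved to about (3.8, 2.4).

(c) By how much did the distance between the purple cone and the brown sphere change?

+1.2

The distance was about 4.1 in the first image and 5.3 in the second, so they moved 1.2 units further apart.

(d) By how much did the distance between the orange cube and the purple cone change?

+0.6

They were about 8.1 units apart before and 8.7 after — 0.6 units further apart.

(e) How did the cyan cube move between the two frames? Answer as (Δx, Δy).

(-1.5, 0.9)

From the two frames, the cyan cube sits at roughly (10.8, 6.6) before and (9.3, 7.5) after.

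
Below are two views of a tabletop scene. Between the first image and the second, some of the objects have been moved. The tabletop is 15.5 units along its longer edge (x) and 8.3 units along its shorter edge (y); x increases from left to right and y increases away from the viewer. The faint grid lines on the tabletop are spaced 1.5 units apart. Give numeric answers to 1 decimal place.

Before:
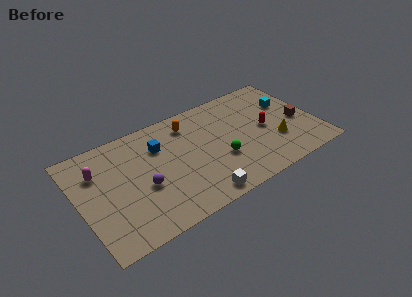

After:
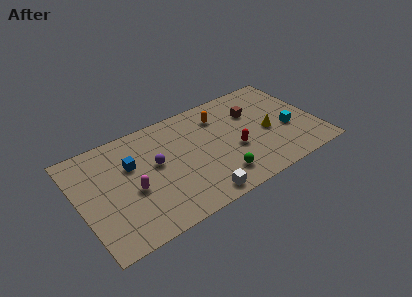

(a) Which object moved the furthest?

the brown cube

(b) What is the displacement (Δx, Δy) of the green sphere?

(-0.3, -1.3)

The green sphere was at about (9.0, 3.0) and moved to about (8.7, 1.7).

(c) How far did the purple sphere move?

1.6

From (4.0, 3.4) to (5.0, 4.7), the purple sphere covered √(1.0² + 1.3²) ≈ 1.6 units.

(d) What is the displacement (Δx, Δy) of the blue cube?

(-1.9, -0.5)

The blue cube started near (5.4, 5.9) and ended near (3.5, 5.4).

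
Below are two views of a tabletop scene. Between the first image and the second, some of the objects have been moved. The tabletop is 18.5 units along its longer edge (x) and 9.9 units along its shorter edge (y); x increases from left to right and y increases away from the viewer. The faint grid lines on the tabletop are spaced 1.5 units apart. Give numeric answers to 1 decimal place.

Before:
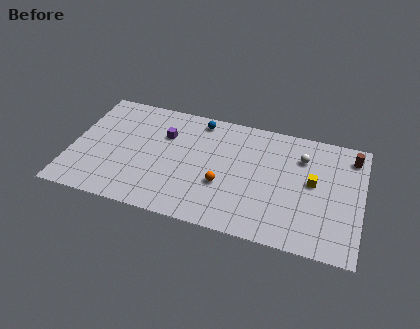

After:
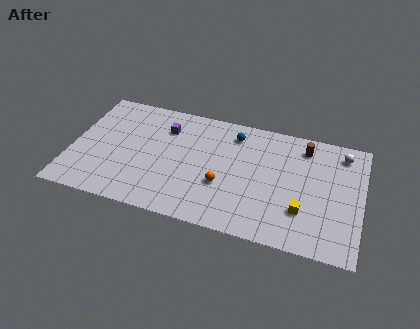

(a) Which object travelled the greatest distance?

the brown cylinder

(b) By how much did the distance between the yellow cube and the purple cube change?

+0.5

Before: roughly 9.7 units apart; after: 10.2. That's 0.5 units further apart.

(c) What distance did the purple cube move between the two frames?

0.6

The purple cube was near (5.8, 6.8) before and (5.8, 7.4) after, so it travelled √(0.0² + 0.6²) ≈ 0.6 units.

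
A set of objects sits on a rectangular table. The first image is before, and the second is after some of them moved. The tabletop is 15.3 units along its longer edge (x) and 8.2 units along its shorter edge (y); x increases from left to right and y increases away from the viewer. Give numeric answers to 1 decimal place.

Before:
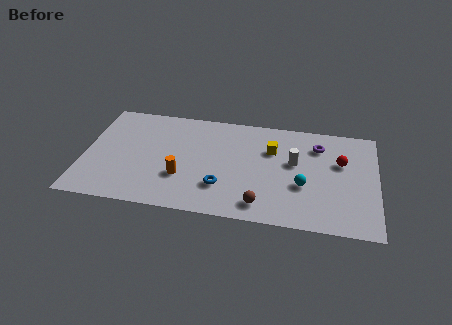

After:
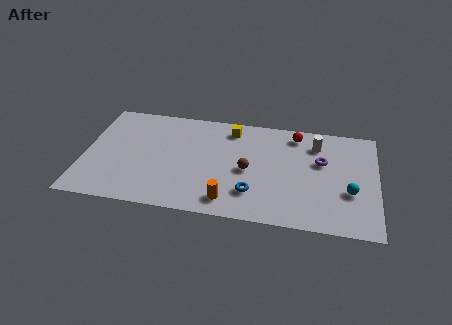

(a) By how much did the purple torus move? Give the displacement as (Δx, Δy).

(0.2, -1.2)

From the two frames, the purple torus sits at roughly (12.2, 6.3) before and (12.4, 5.1) after.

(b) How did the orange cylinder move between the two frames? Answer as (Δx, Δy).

(2.5, -1.4)

The orange cylinder started near (5.2, 2.7) and ended near (7.7, 1.3).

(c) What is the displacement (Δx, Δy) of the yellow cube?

(-2.2, 1.3)

From the two frames, the yellow cube sits at roughly (9.8, 5.6) before and (7.6, 6.9) after.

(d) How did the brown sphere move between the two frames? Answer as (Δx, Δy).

(-0.8, 2.5)

The brown sphere was at about (9.4, 1.3) and moved to about (8.6, 3.8).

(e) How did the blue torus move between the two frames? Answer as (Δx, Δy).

(1.6, -0.2)

The blue torus was at about (7.3, 2.3) and moved to about (8.9, 2.1).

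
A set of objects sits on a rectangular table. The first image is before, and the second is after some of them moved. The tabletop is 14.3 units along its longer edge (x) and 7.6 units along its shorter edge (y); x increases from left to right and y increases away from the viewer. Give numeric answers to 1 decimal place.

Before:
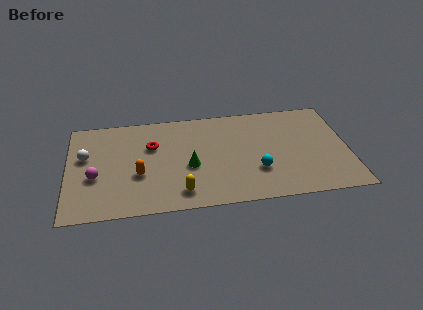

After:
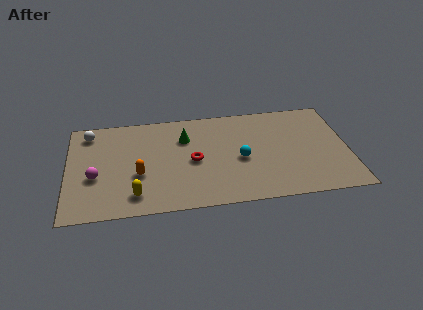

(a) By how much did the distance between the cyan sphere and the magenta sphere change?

-0.8

Before: roughly 8.2 units apart; after: 7.4. That's 0.8 units closer together.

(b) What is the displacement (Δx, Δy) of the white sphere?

(0.2, 1.8)

The white sphere started near (0.9, 4.6) and ended near (1.1, 6.4).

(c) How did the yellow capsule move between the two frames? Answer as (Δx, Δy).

(-2.3, 0.1)

The yellow capsule started near (5.7, 1.3) and ended near (3.4, 1.4).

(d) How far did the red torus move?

2.5

The red torus moved from about (4.3, 5.0) to (6.4, 3.6), a distance of √(2.1² + 1.4²) ≈ 2.5.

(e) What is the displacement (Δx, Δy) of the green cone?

(-0.2, 2.2)

The green cone was at about (6.2, 3.2) and moved to about (6.0, 5.4).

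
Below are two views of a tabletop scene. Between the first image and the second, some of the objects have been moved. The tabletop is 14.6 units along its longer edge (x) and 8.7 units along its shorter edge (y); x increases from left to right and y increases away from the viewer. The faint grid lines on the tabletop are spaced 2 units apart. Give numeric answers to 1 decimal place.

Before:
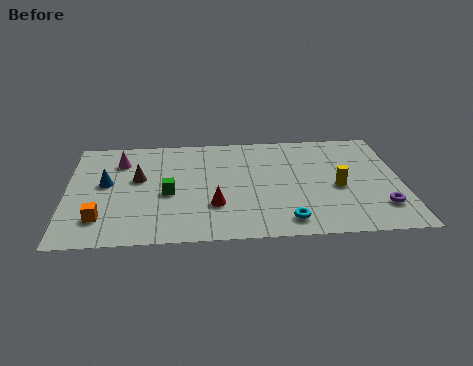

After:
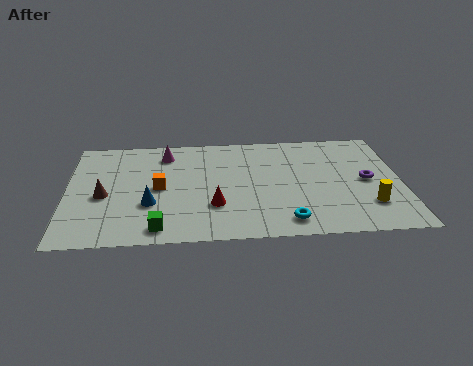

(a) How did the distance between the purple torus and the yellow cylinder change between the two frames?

-0.5

They were about 2.5 units apart before and 2.0 after — 0.5 units closer together.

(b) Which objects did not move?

the cyan torus and the red cone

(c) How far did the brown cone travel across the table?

2.0

From (3.1, 5.1) to (1.6, 3.8), the brown cone covered √(1.5² + 1.3²) ≈ 2.0 units.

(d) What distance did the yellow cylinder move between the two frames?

2.0

The yellow cylinder moved from about (11.8, 3.8) to (13.1, 2.3), a distance of √(1.3² + 1.5²) ≈ 2.0.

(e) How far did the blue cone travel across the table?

2.6

From (1.7, 4.8) to (3.6, 3.0), the blue cone covered √(1.9² + 1.8²) ≈ 2.6 units.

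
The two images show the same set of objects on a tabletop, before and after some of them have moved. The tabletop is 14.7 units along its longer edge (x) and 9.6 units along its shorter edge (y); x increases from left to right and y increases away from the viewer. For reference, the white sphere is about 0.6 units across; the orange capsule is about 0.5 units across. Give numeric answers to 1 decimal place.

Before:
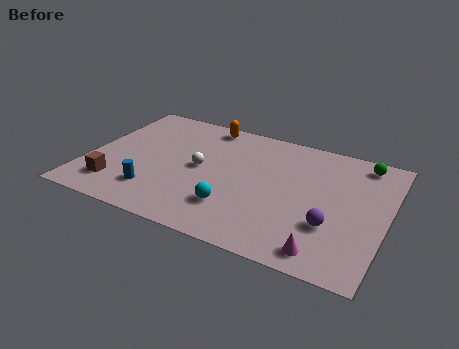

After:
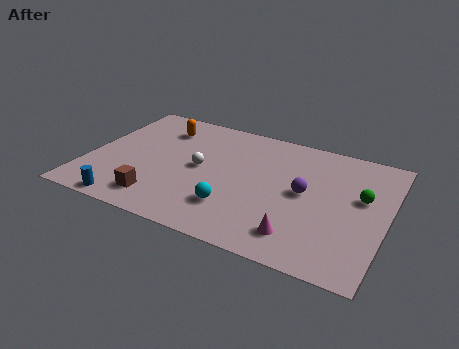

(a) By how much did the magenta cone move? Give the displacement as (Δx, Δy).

(-1.3, 0.6)

The magenta cone started near (12.1, 1.2) and ended near (10.8, 1.8).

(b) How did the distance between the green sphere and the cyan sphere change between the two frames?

-1.5

The distance was about 8.2 in the first image and 6.7 in the second, so they moved 1.5 units closer together.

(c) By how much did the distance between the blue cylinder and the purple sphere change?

+0.6

Before: roughly 8.6 units apart; after: 9.2. That's 0.6 units further apart.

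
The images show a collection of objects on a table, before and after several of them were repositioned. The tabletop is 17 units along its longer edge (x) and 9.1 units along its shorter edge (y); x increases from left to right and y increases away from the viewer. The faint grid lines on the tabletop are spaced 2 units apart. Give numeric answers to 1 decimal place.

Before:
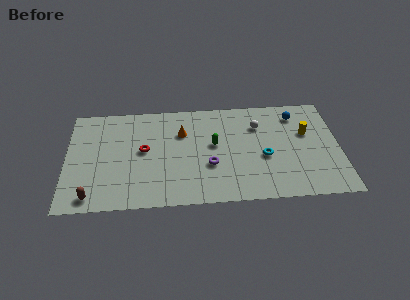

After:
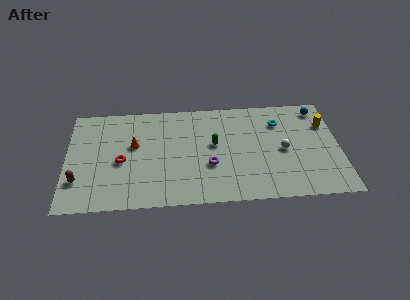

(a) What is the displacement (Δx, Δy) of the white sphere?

(1.5, -2.3)

From the two frames, the white sphere sits at roughly (12.0, 6.6) before and (13.5, 4.3) after.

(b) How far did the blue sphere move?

1.5

The blue sphere was near (14.4, 7.4) before and (15.8, 7.8) after, so it travelled √(1.4² + 0.4²) ≈ 1.5 units.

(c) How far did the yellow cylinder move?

1.4

The yellow cylinder moved from about (15.0, 5.7) to (16.2, 6.4), a distance of √(1.2² + 0.7²) ≈ 1.4.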